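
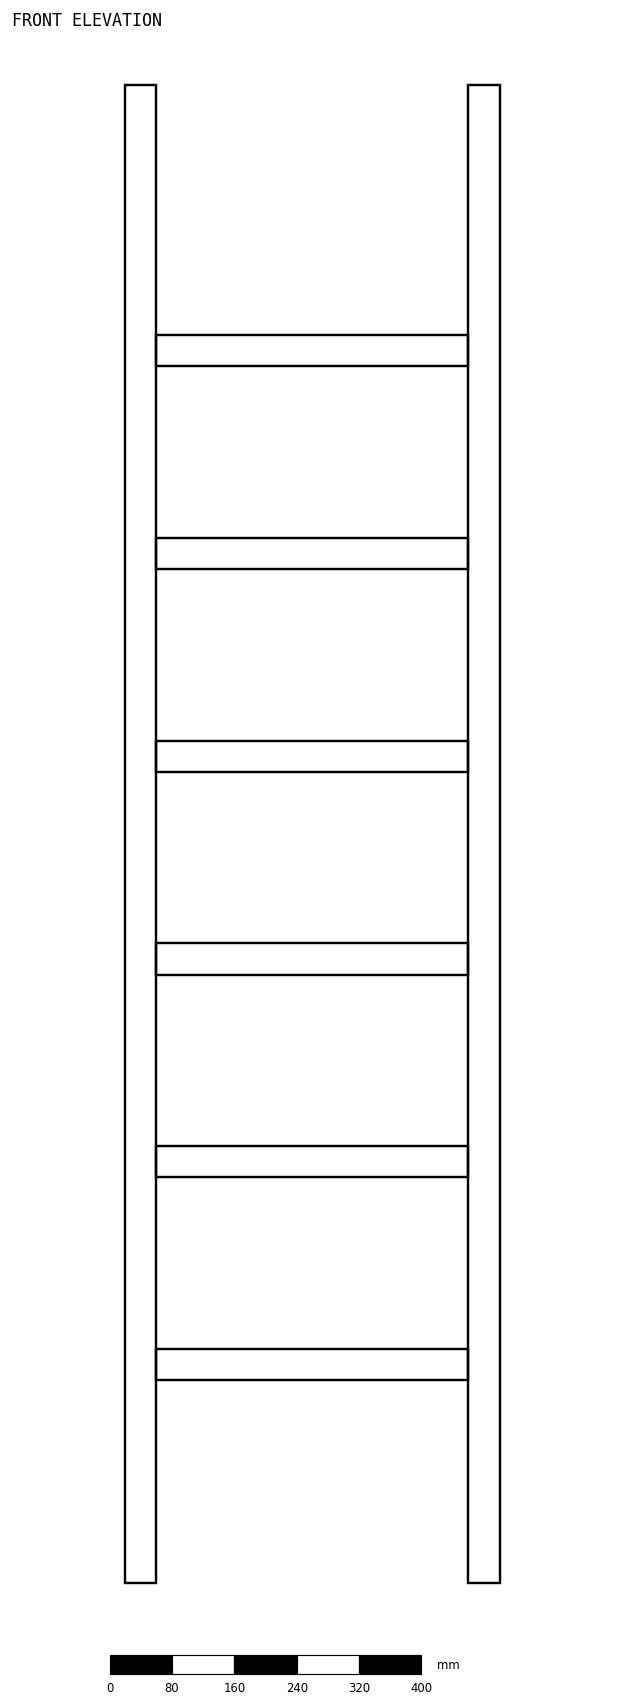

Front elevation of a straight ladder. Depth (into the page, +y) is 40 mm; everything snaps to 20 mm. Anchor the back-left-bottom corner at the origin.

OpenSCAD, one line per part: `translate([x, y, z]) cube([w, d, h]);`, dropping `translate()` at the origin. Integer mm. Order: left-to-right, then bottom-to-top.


cube([40, 40, 1920]);
translate([40, 0, 260]) cube([400, 40, 40]);
translate([40, 0, 520]) cube([400, 40, 40]);
translate([40, 0, 780]) cube([400, 40, 40]);
translate([40, 0, 1040]) cube([400, 40, 40]);
translate([40, 0, 1300]) cube([400, 40, 40]);
translate([40, 0, 1560]) cube([400, 40, 40]);
translate([440, 0, 0]) cube([40, 40, 1920]);


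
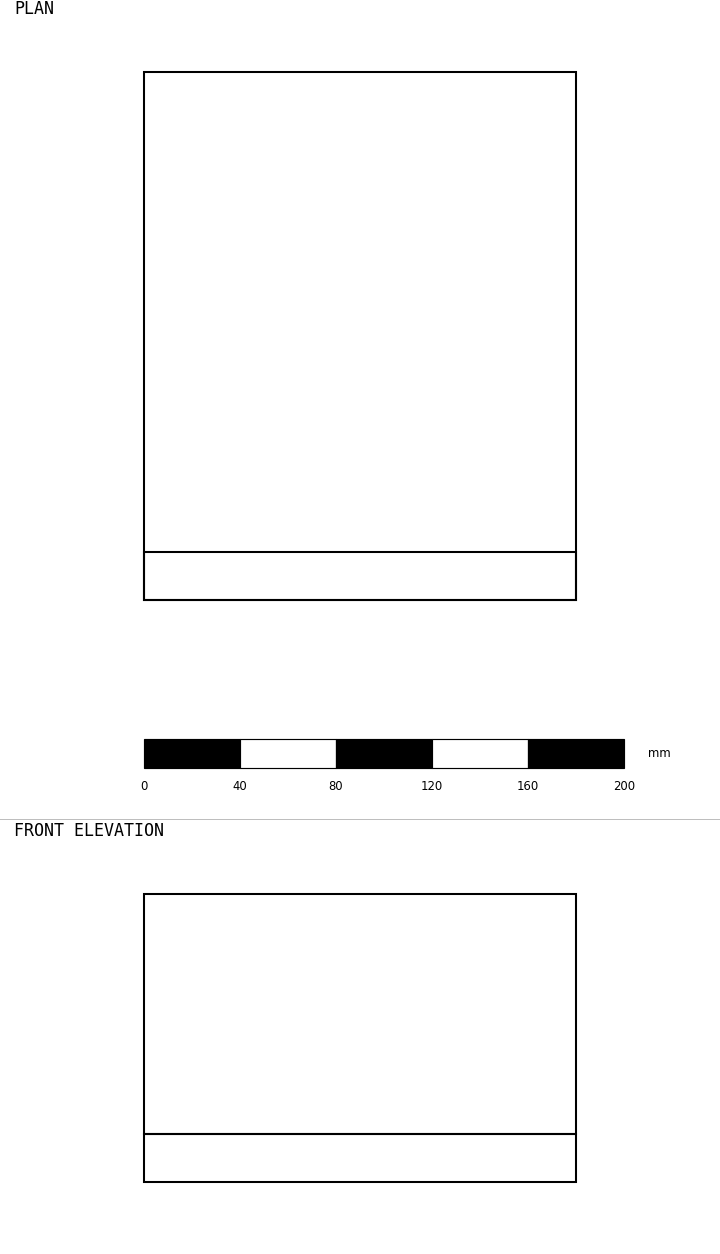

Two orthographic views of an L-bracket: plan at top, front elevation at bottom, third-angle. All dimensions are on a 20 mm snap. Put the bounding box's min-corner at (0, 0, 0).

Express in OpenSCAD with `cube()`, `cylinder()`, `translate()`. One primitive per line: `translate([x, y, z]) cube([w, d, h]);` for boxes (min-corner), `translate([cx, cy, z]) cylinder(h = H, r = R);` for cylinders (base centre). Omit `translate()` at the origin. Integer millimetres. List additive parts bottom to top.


cube([180, 220, 20]);
translate([0, 0, 20]) cube([180, 20, 100]);


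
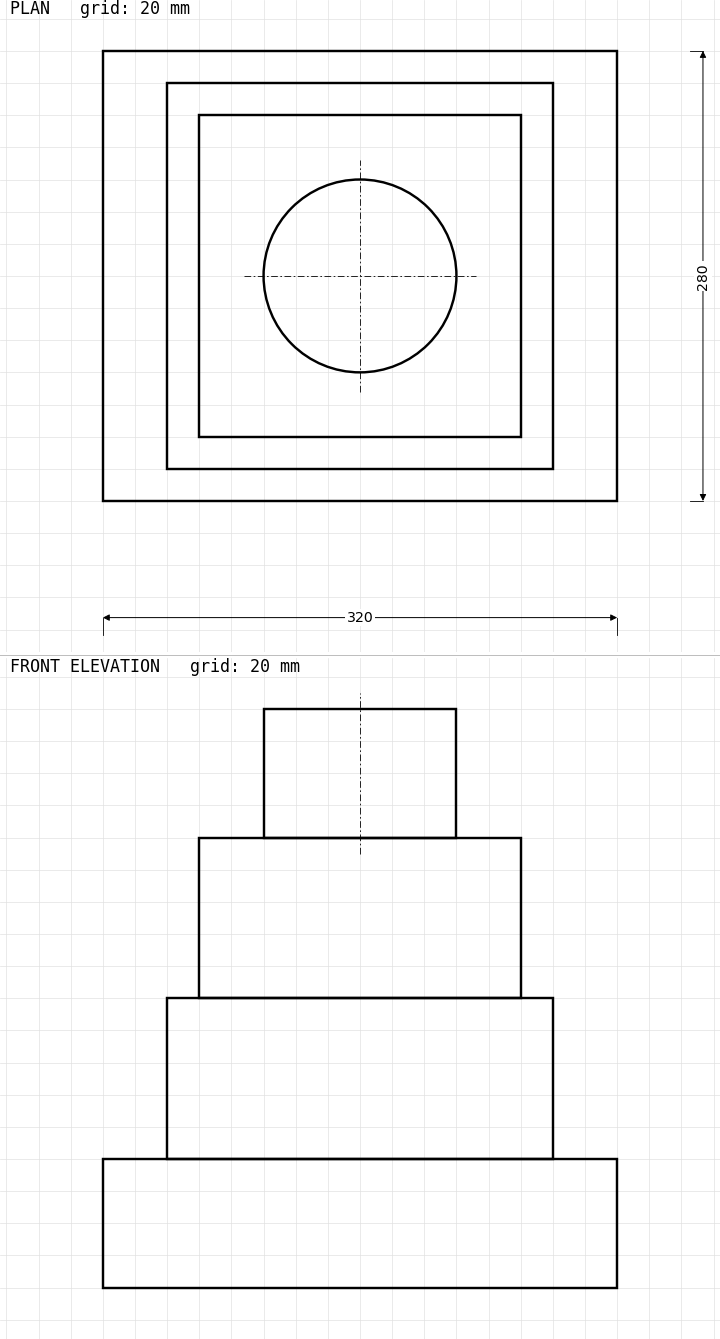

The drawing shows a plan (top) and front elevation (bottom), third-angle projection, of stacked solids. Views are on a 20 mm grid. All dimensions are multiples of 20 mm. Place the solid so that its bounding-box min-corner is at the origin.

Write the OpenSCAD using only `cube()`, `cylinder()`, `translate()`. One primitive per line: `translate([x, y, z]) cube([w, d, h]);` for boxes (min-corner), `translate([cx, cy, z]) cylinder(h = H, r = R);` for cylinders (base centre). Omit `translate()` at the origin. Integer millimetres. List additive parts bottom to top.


cube([320, 280, 80]);
translate([40, 20, 80]) cube([240, 240, 100]);
translate([60, 40, 180]) cube([200, 200, 100]);
translate([160, 140, 280]) cylinder(h = 80, r = 60);


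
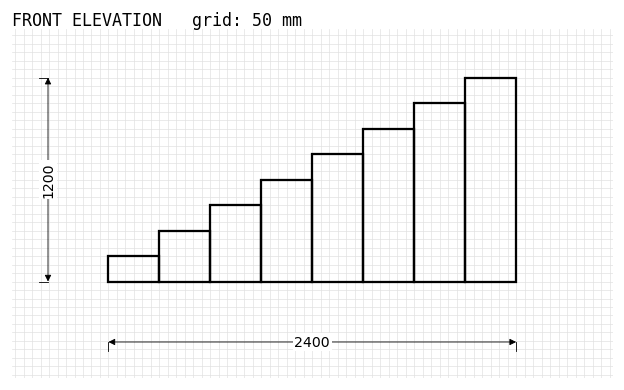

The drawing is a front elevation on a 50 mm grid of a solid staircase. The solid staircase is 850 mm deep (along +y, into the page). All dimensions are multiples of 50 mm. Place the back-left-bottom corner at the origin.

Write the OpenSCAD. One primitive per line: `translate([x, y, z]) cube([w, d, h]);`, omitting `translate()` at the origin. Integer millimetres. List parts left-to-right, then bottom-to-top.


cube([300, 850, 150]);
translate([300, 0, 0]) cube([300, 850, 300]);
translate([600, 0, 0]) cube([300, 850, 450]);
translate([900, 0, 0]) cube([300, 850, 600]);
translate([1200, 0, 0]) cube([300, 850, 750]);
translate([1500, 0, 0]) cube([300, 850, 900]);
translate([1800, 0, 0]) cube([300, 850, 1050]);
translate([2100, 0, 0]) cube([300, 850, 1200]);


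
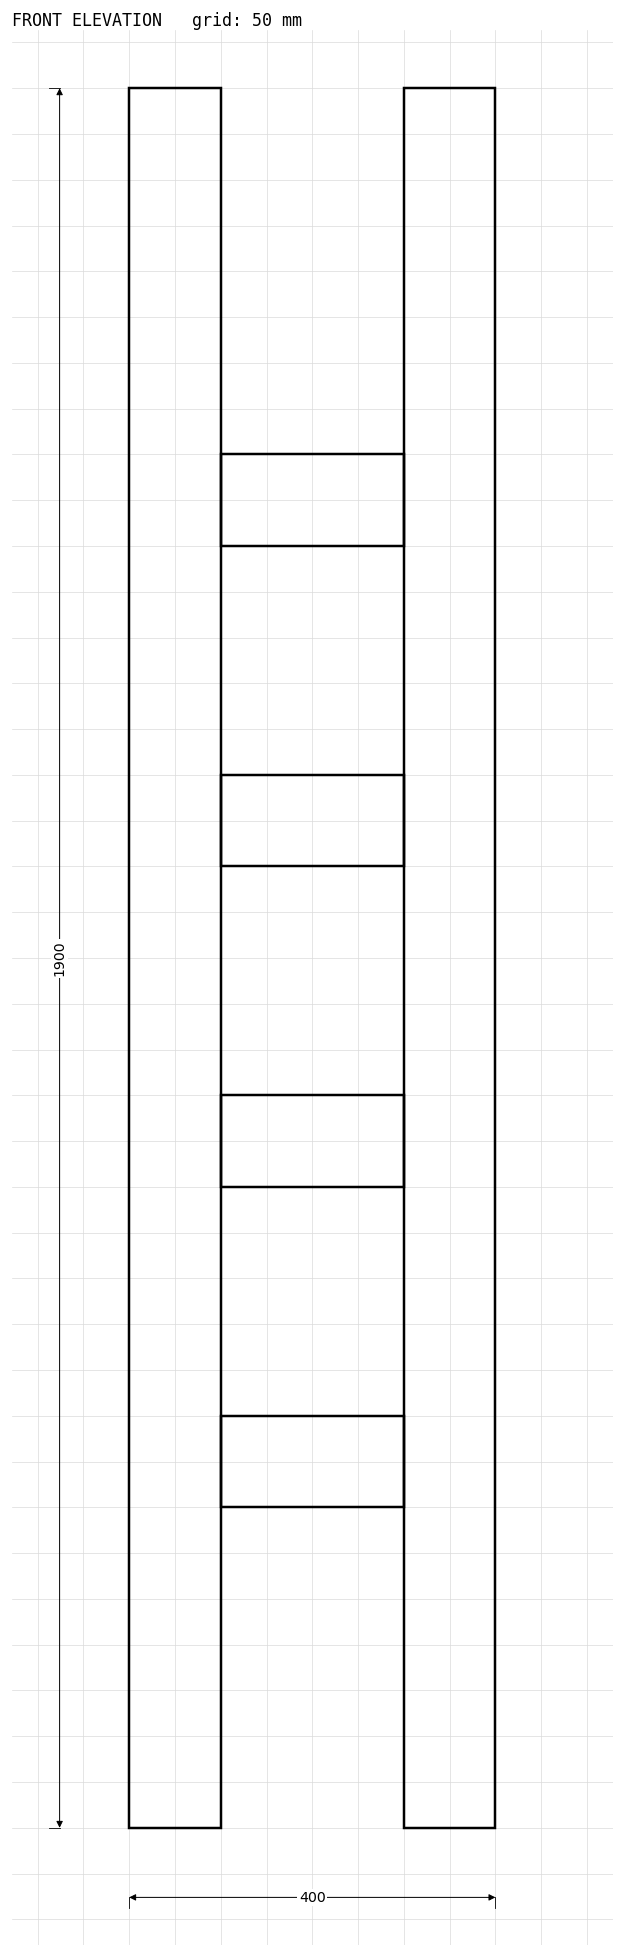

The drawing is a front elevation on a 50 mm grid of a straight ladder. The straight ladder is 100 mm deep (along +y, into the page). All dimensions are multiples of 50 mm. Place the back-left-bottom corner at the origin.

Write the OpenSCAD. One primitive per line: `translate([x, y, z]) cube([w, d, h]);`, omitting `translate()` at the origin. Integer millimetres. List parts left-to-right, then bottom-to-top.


cube([100, 100, 1900]);
translate([100, 0, 350]) cube([200, 100, 100]);
translate([100, 0, 700]) cube([200, 100, 100]);
translate([100, 0, 1050]) cube([200, 100, 100]);
translate([100, 0, 1400]) cube([200, 100, 100]);
translate([300, 0, 0]) cube([100, 100, 1900]);


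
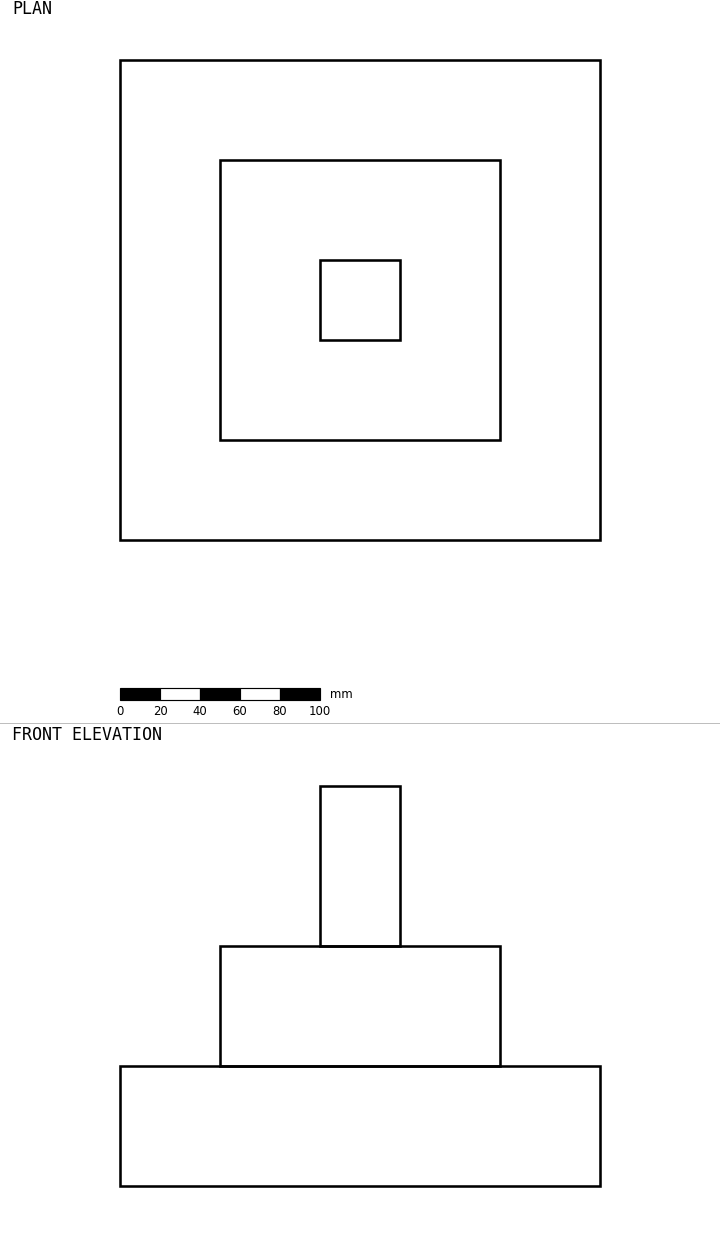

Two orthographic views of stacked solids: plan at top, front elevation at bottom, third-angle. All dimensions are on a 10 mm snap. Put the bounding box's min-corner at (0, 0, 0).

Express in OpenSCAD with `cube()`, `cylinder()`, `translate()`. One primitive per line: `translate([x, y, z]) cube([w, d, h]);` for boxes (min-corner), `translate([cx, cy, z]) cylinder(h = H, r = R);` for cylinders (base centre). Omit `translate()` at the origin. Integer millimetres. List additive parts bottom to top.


cube([240, 240, 60]);
translate([50, 50, 60]) cube([140, 140, 60]);
translate([100, 100, 120]) cube([40, 40, 80]);


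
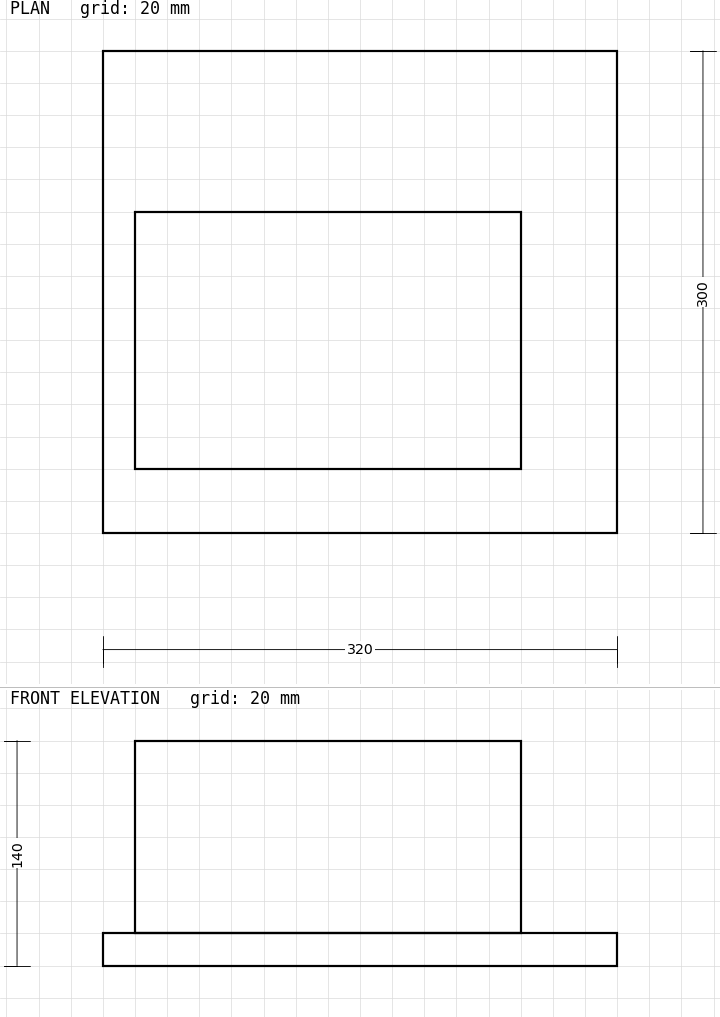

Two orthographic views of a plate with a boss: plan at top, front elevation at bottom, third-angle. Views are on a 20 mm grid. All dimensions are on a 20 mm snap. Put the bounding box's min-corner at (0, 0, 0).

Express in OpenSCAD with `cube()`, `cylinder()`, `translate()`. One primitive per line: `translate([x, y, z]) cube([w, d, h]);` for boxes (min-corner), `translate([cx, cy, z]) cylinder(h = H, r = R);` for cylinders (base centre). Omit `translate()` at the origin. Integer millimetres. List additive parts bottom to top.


cube([320, 300, 20]);
translate([20, 40, 20]) cube([240, 160, 120]);


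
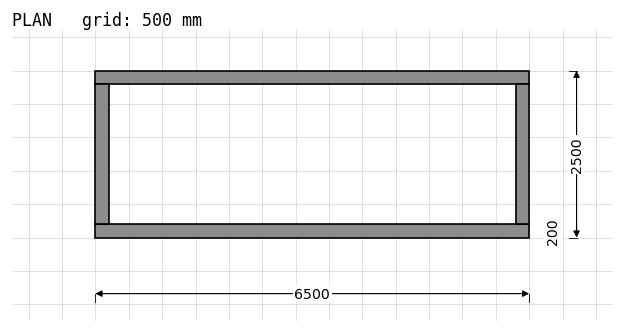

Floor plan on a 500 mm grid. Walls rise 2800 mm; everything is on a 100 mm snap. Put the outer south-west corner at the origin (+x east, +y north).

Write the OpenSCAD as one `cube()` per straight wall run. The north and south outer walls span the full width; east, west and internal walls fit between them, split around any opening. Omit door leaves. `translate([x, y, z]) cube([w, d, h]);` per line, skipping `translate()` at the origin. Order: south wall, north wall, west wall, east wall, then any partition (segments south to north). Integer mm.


cube([6500, 200, 2800]);
translate([0, 2300, 0]) cube([6500, 200, 2800]);
translate([0, 200, 0]) cube([200, 2100, 2800]);
translate([6300, 200, 0]) cube([200, 2100, 2800]);


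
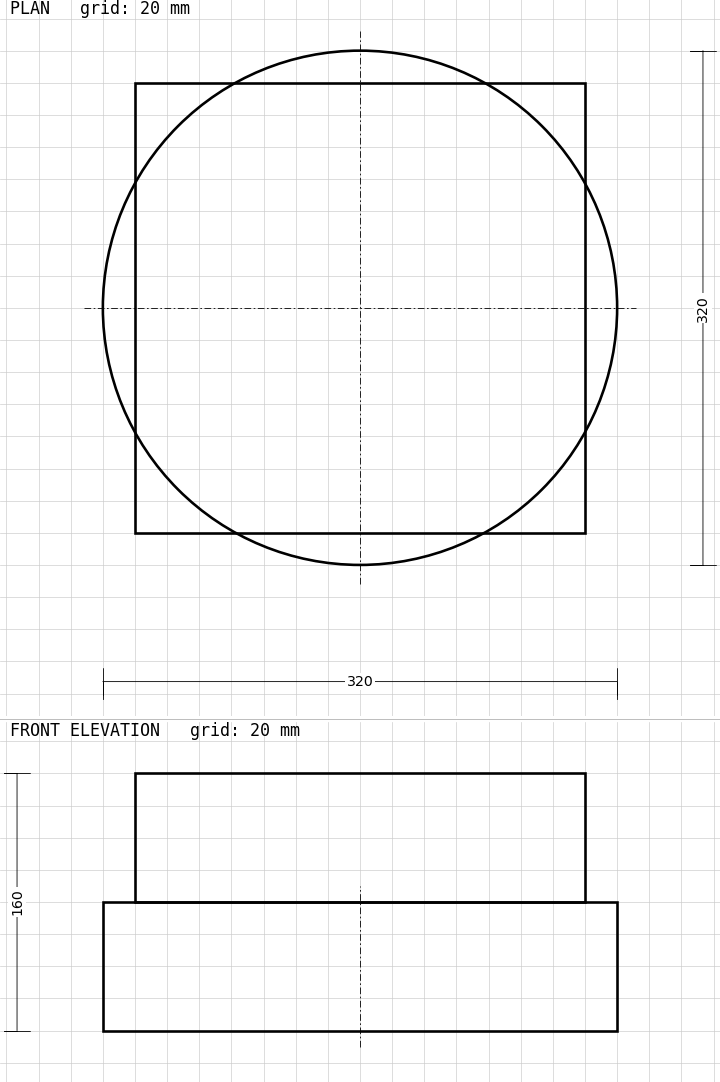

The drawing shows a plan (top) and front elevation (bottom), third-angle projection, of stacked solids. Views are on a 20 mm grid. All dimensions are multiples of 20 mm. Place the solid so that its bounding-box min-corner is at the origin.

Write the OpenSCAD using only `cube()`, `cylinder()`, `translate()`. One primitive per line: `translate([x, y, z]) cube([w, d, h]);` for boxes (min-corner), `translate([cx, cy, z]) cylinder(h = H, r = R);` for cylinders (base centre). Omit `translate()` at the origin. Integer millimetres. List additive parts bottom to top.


translate([160, 160, 0]) cylinder(h = 80, r = 160);
translate([20, 20, 80]) cube([280, 280, 80]);


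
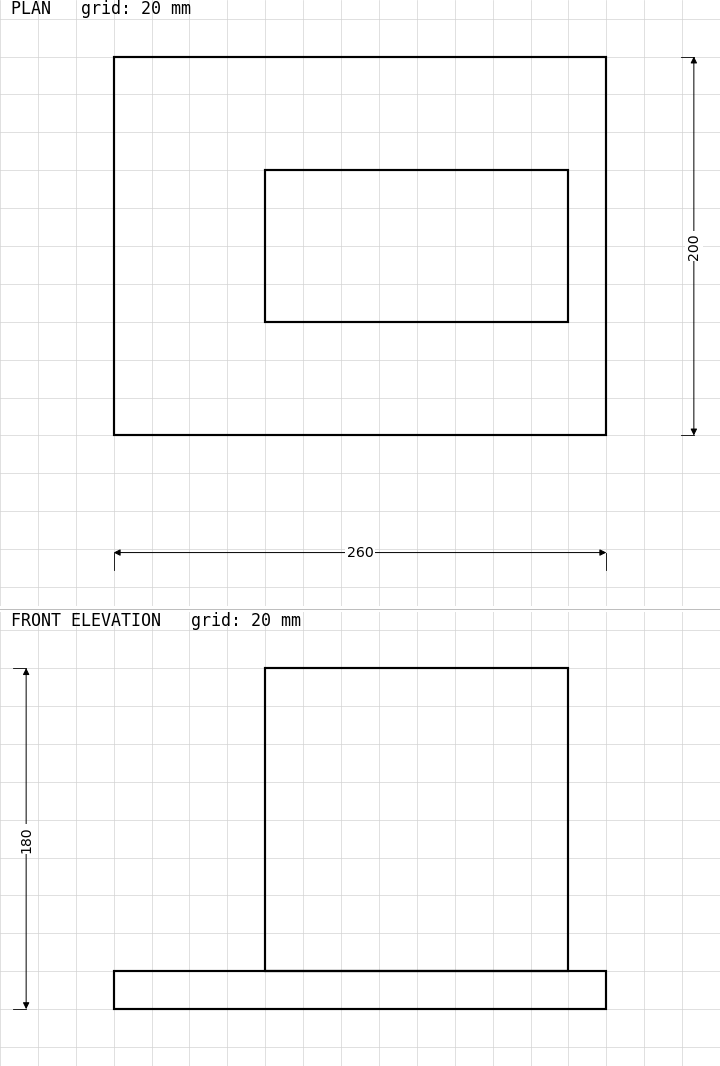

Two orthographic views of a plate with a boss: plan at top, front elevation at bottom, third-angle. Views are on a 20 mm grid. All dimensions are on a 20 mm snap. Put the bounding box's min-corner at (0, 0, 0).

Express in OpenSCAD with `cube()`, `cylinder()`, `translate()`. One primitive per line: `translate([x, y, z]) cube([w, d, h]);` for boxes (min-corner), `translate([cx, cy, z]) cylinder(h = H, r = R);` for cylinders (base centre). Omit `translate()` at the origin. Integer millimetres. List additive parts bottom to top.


cube([260, 200, 20]);
translate([80, 60, 20]) cube([160, 80, 160]);


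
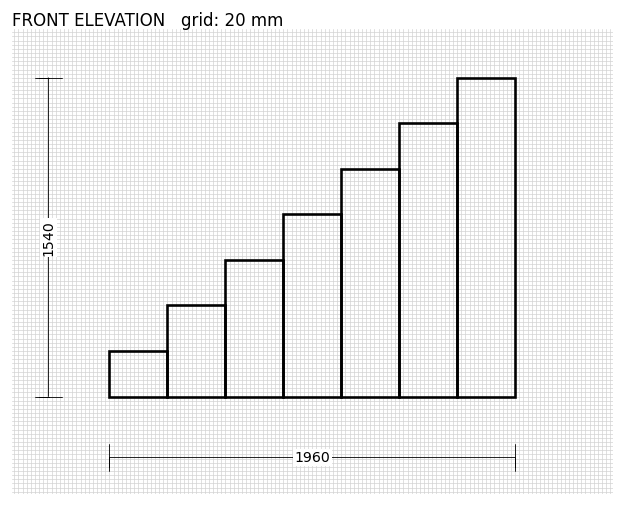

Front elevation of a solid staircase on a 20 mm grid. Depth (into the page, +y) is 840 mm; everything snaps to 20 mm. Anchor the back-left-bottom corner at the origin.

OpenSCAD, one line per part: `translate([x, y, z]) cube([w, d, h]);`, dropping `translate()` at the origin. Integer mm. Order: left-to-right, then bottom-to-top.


cube([280, 840, 220]);
translate([280, 0, 0]) cube([280, 840, 440]);
translate([560, 0, 0]) cube([280, 840, 660]);
translate([840, 0, 0]) cube([280, 840, 880]);
translate([1120, 0, 0]) cube([280, 840, 1100]);
translate([1400, 0, 0]) cube([280, 840, 1320]);
translate([1680, 0, 0]) cube([280, 840, 1540]);


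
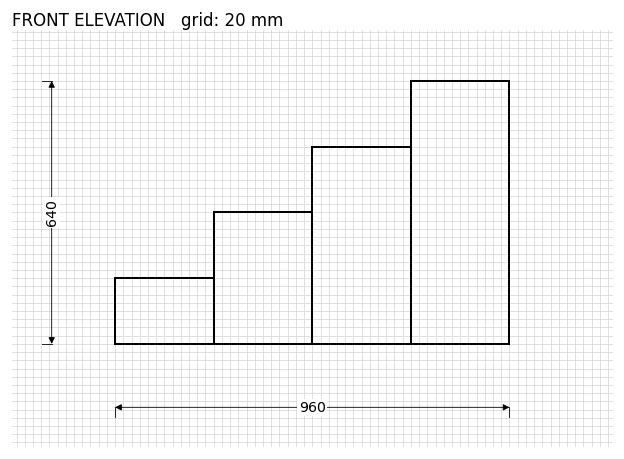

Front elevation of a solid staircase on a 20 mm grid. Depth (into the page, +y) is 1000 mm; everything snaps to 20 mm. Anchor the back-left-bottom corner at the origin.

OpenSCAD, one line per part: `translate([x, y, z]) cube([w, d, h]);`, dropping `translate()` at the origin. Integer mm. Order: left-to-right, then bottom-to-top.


cube([240, 1000, 160]);
translate([240, 0, 0]) cube([240, 1000, 320]);
translate([480, 0, 0]) cube([240, 1000, 480]);
translate([720, 0, 0]) cube([240, 1000, 640]);


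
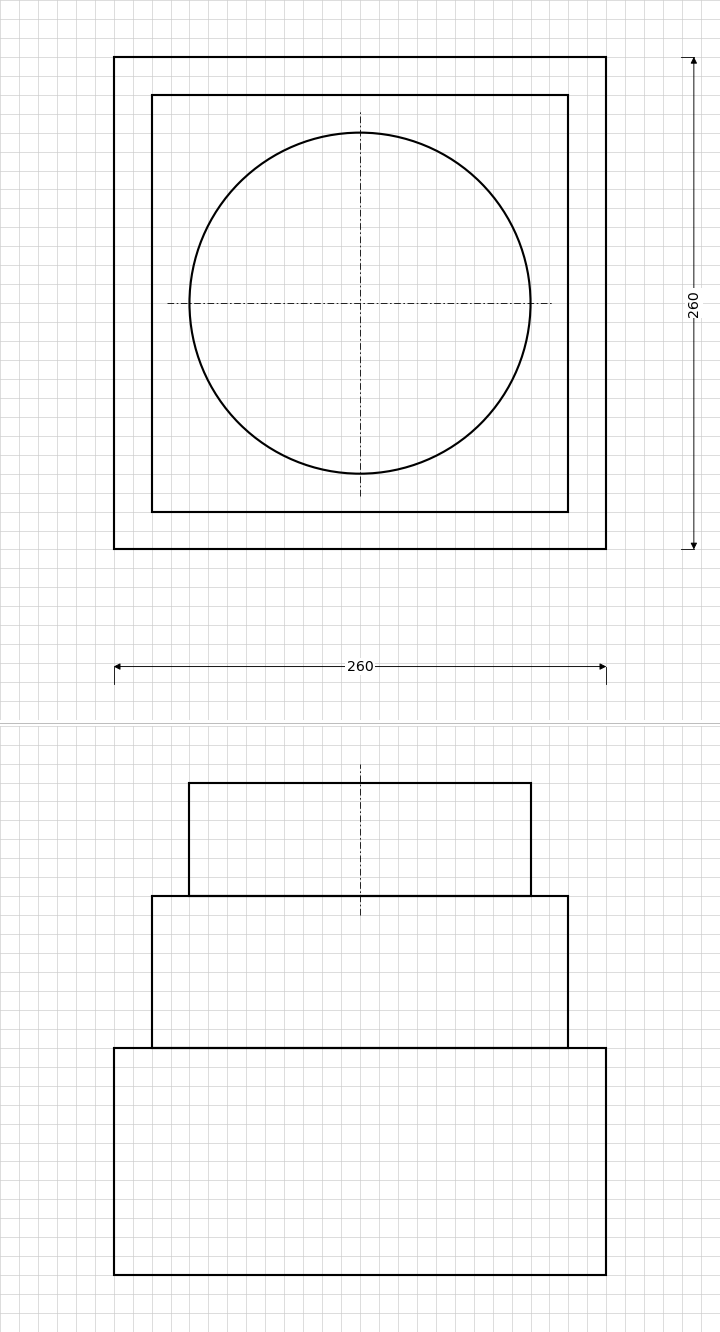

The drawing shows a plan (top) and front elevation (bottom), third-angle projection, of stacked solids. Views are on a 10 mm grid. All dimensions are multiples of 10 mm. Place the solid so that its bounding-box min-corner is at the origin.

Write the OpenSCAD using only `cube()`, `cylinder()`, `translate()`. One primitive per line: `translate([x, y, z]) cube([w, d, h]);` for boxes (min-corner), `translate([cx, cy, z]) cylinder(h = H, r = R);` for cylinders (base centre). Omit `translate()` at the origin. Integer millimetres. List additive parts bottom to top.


cube([260, 260, 120]);
translate([20, 20, 120]) cube([220, 220, 80]);
translate([130, 130, 200]) cylinder(h = 60, r = 90);


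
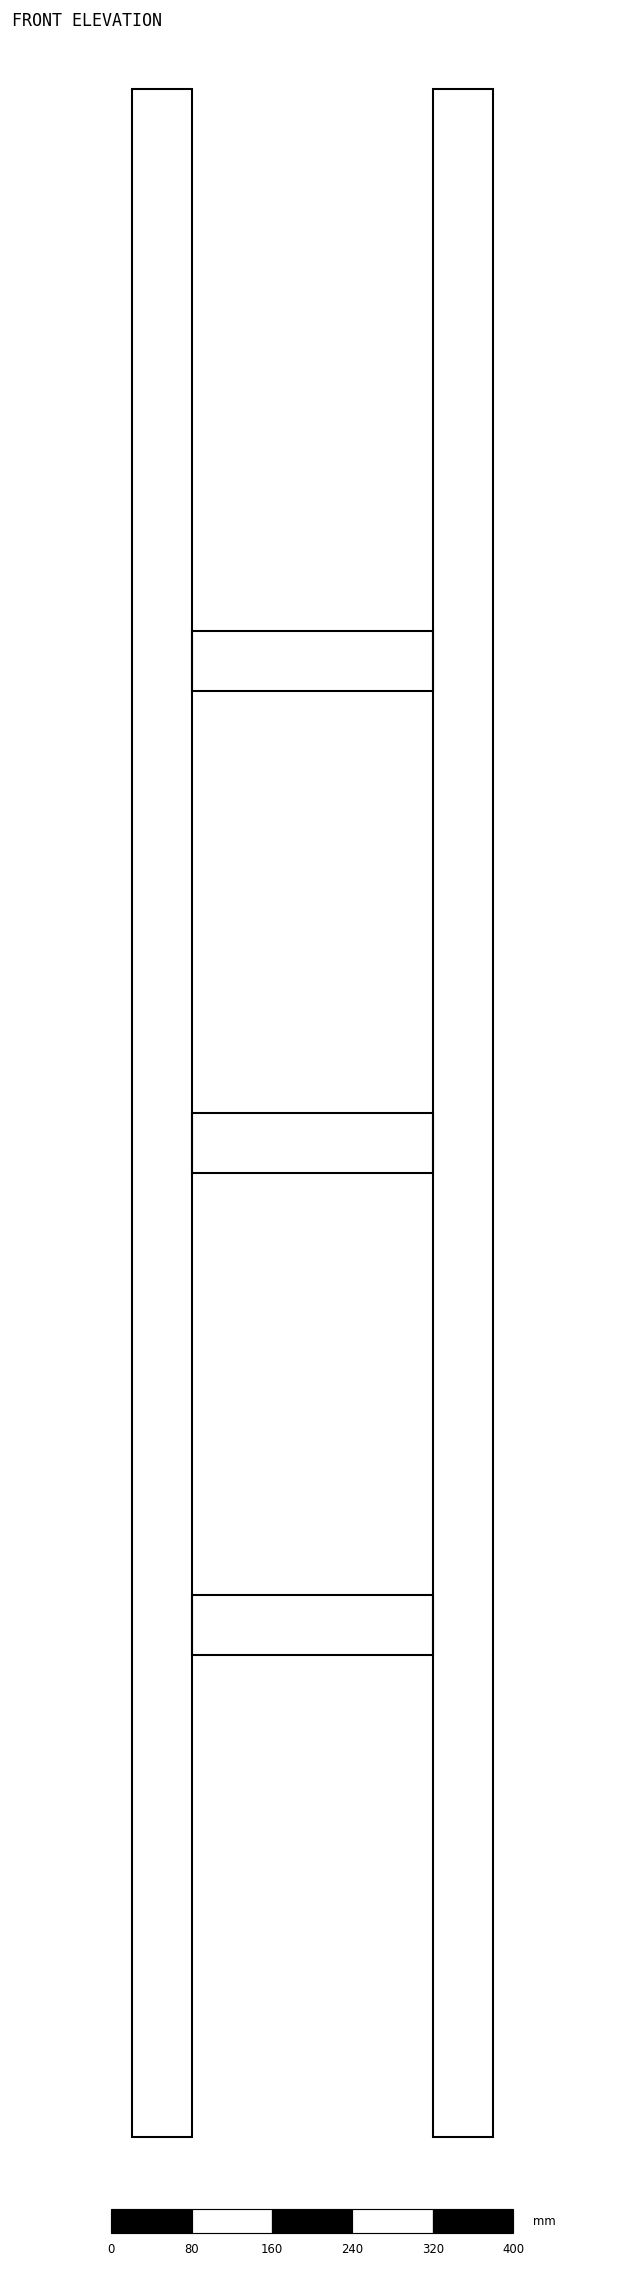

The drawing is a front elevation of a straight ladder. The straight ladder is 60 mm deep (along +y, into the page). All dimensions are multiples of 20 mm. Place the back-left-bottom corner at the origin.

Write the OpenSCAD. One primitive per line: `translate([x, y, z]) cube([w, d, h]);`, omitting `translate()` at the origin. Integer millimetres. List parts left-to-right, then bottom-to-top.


cube([60, 60, 2040]);
translate([60, 0, 480]) cube([240, 60, 60]);
translate([60, 0, 960]) cube([240, 60, 60]);
translate([60, 0, 1440]) cube([240, 60, 60]);
translate([300, 0, 0]) cube([60, 60, 2040]);


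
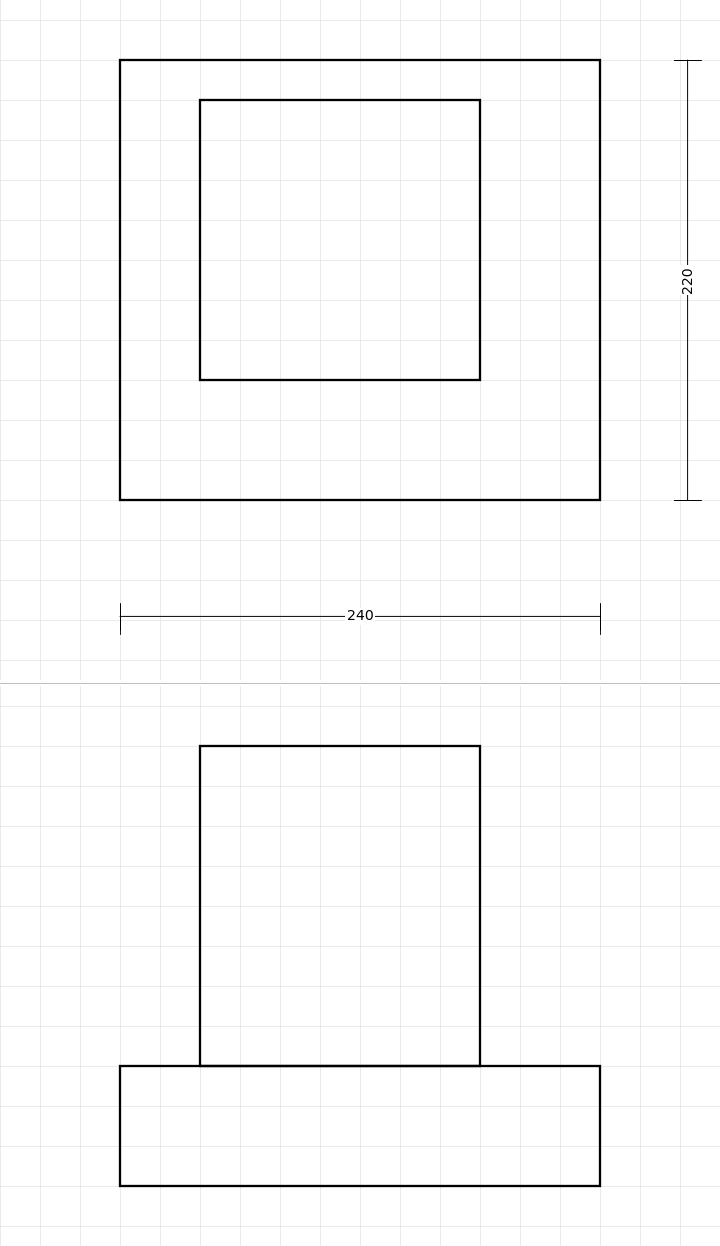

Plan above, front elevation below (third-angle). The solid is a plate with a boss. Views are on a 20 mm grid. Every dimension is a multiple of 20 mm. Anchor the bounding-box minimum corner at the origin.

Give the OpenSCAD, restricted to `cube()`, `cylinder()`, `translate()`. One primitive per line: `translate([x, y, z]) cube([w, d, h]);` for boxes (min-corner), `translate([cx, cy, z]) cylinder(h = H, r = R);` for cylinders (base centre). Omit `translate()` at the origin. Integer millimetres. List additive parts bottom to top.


cube([240, 220, 60]);
translate([40, 60, 60]) cube([140, 140, 160]);


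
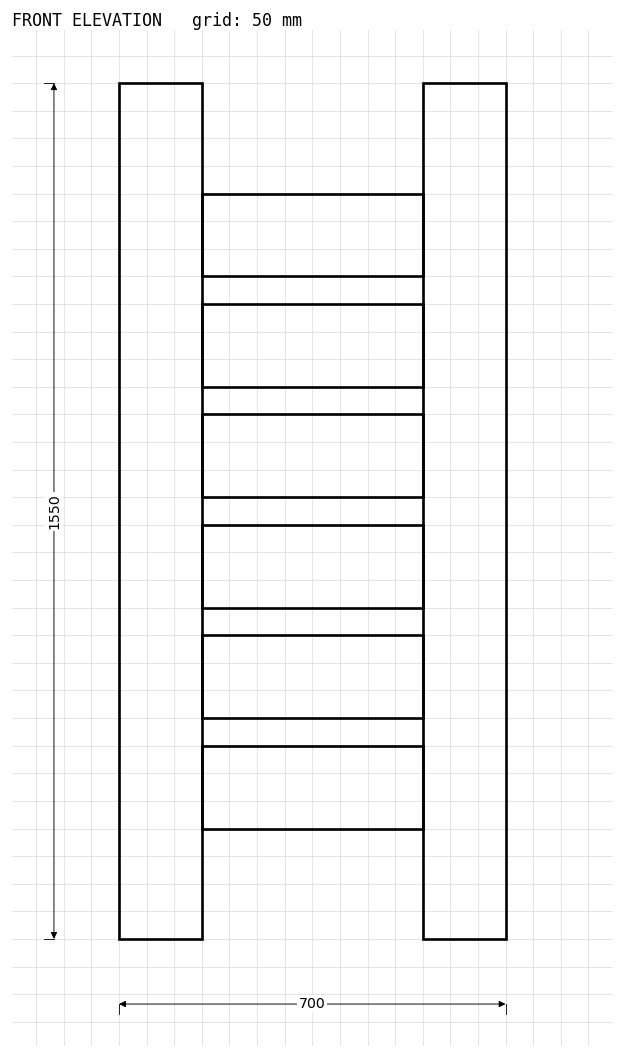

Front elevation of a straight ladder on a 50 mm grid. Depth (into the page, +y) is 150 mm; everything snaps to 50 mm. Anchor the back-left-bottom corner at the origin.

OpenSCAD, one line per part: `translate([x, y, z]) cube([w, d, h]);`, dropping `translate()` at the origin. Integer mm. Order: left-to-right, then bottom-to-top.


cube([150, 150, 1550]);
translate([150, 0, 200]) cube([400, 150, 150]);
translate([150, 0, 400]) cube([400, 150, 150]);
translate([150, 0, 600]) cube([400, 150, 150]);
translate([150, 0, 800]) cube([400, 150, 150]);
translate([150, 0, 1000]) cube([400, 150, 150]);
translate([150, 0, 1200]) cube([400, 150, 150]);
translate([550, 0, 0]) cube([150, 150, 1550]);


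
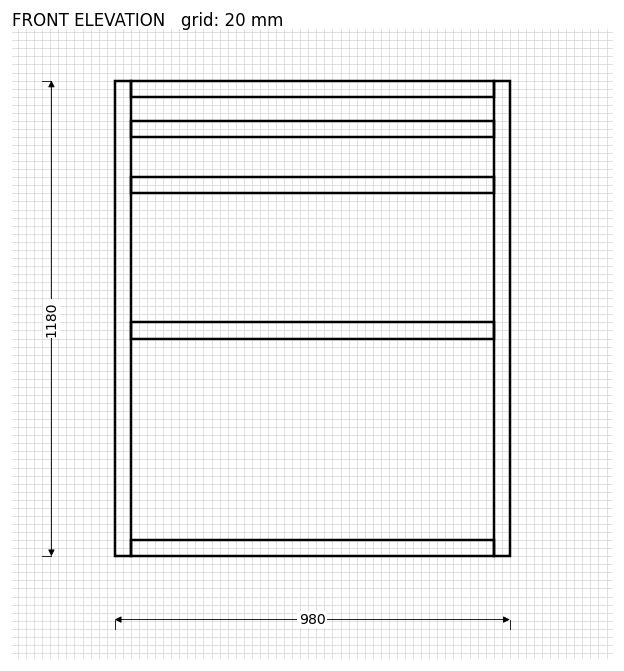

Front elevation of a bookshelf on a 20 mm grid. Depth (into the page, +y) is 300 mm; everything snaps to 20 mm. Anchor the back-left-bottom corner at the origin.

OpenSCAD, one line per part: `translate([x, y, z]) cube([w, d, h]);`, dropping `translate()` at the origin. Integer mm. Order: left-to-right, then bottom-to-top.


cube([40, 300, 1180]);
translate([40, 0, 0]) cube([900, 300, 40]);
translate([40, 0, 540]) cube([900, 300, 40]);
translate([40, 0, 900]) cube([900, 300, 40]);
translate([40, 0, 1040]) cube([900, 300, 40]);
translate([40, 0, 1140]) cube([900, 300, 40]);
translate([940, 0, 0]) cube([40, 300, 1180]);


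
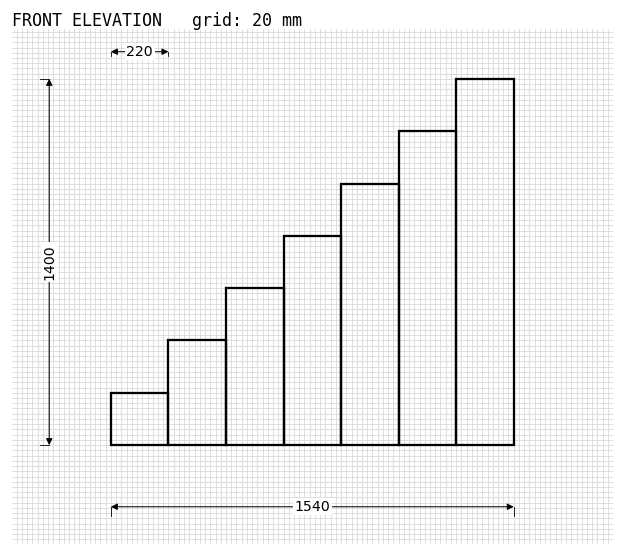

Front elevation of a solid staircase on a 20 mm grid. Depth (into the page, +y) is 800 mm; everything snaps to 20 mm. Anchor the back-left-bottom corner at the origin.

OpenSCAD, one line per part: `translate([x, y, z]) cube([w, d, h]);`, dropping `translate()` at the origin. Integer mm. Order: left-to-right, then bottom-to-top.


cube([220, 800, 200]);
translate([220, 0, 0]) cube([220, 800, 400]);
translate([440, 0, 0]) cube([220, 800, 600]);
translate([660, 0, 0]) cube([220, 800, 800]);
translate([880, 0, 0]) cube([220, 800, 1000]);
translate([1100, 0, 0]) cube([220, 800, 1200]);
translate([1320, 0, 0]) cube([220, 800, 1400]);


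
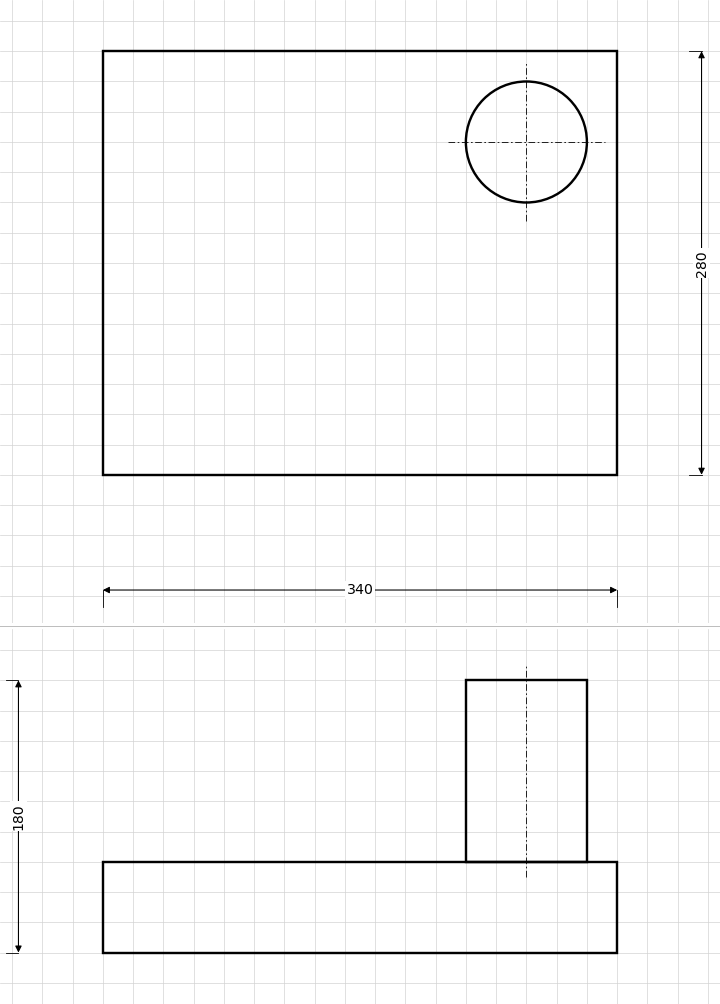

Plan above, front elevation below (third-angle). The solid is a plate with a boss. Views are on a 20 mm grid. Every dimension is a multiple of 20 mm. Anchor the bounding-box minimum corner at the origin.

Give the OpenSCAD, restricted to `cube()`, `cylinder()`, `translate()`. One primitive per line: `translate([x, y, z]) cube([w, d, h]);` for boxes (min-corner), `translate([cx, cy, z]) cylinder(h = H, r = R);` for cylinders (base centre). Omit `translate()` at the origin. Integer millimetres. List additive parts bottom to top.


cube([340, 280, 60]);
translate([280, 220, 60]) cylinder(h = 120, r = 40);


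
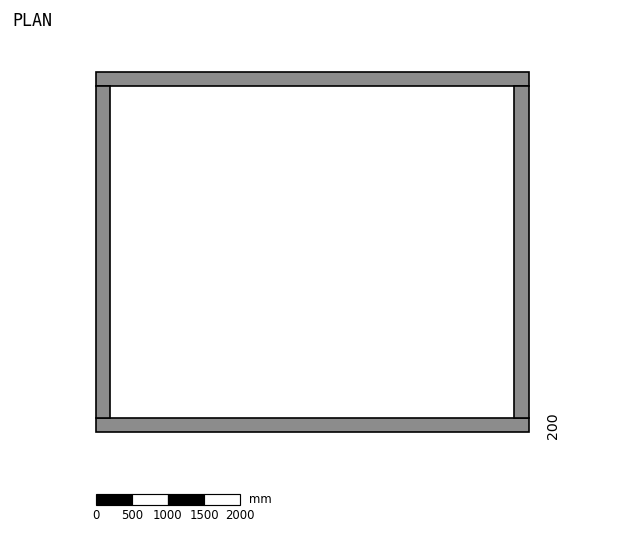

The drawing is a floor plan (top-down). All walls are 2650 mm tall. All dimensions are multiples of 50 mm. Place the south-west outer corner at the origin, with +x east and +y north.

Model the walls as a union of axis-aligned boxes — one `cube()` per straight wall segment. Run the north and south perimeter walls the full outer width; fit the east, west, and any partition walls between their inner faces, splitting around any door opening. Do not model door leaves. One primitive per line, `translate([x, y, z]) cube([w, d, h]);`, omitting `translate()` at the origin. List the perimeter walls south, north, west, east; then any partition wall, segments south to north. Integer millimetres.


cube([6000, 200, 2650]);
translate([0, 4800, 0]) cube([6000, 200, 2650]);
translate([0, 200, 0]) cube([200, 4600, 2650]);
translate([5800, 200, 0]) cube([200, 4600, 2650]);


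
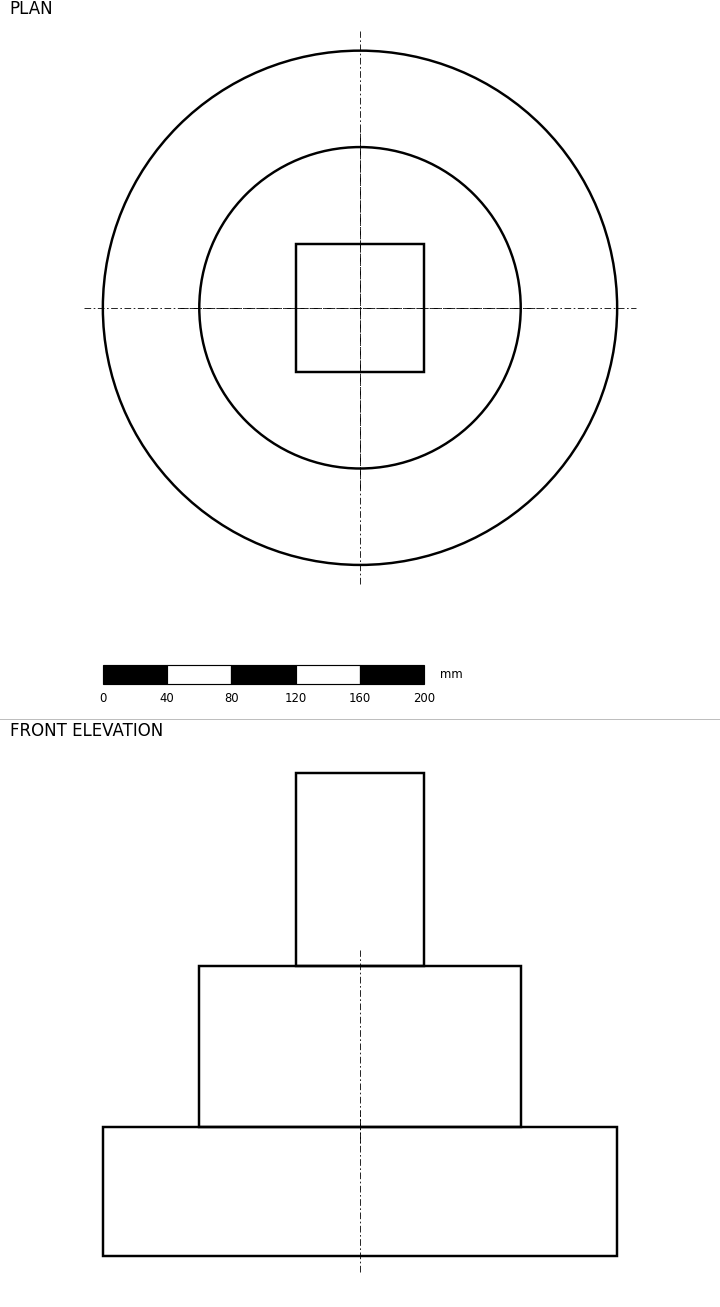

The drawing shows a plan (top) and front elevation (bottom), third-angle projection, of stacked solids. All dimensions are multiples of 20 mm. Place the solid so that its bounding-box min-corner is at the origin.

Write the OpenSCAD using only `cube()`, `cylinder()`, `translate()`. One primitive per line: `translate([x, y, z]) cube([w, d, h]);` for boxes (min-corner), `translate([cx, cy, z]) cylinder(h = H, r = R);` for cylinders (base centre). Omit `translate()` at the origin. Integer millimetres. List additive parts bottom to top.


translate([160, 160, 0]) cylinder(h = 80, r = 160);
translate([160, 160, 80]) cylinder(h = 100, r = 100);
translate([120, 120, 180]) cube([80, 80, 120]);


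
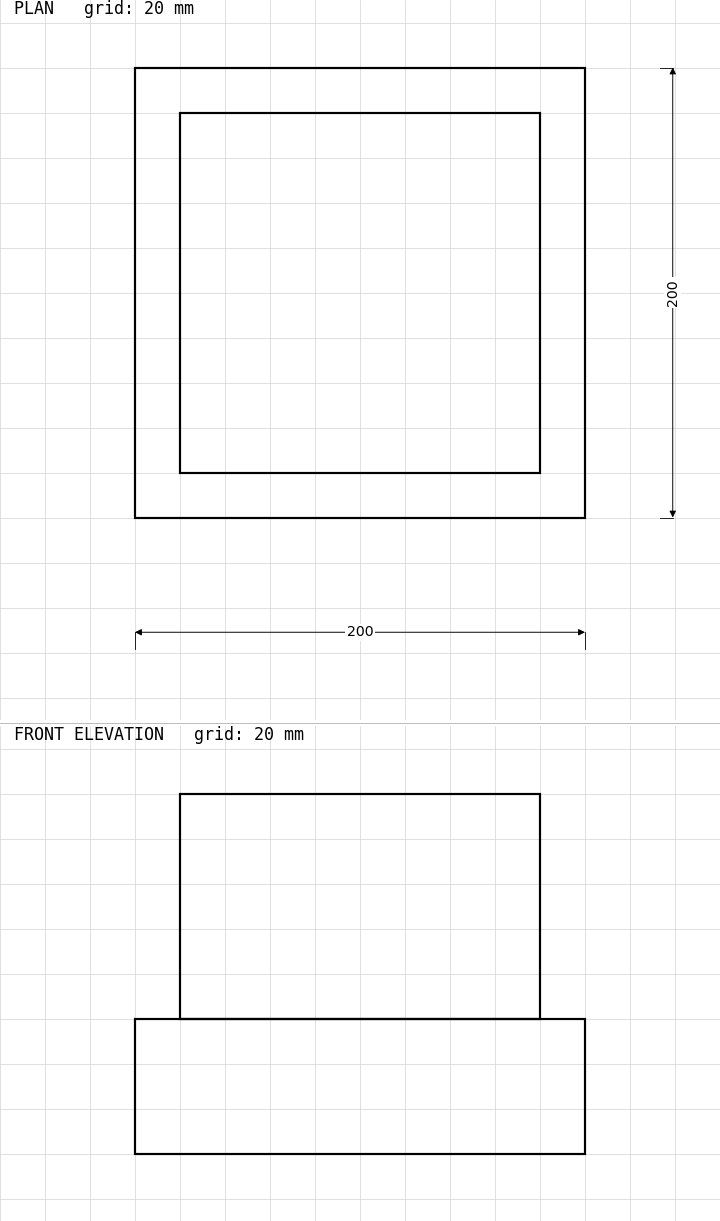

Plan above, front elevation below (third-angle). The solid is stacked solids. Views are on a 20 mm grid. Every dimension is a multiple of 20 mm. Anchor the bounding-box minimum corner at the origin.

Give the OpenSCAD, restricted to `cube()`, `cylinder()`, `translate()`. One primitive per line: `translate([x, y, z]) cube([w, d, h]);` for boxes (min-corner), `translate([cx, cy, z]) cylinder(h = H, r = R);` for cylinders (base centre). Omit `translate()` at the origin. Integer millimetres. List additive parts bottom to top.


cube([200, 200, 60]);
translate([20, 20, 60]) cube([160, 160, 100]);


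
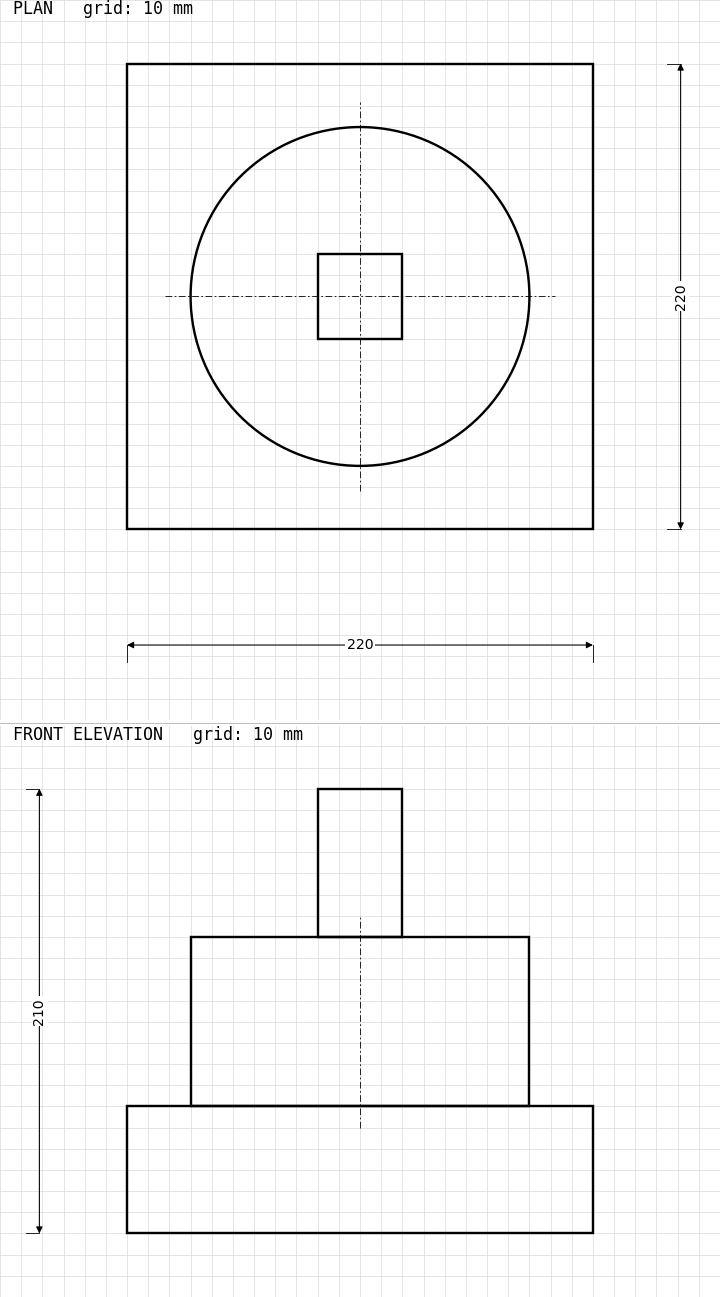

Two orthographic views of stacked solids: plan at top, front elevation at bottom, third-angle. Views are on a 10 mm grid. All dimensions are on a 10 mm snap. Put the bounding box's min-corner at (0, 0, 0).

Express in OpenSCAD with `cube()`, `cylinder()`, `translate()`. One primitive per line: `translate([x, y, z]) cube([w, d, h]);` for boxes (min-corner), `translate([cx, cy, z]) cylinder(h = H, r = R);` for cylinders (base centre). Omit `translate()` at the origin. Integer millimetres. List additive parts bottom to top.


cube([220, 220, 60]);
translate([110, 110, 60]) cylinder(h = 80, r = 80);
translate([90, 90, 140]) cube([40, 40, 70]);


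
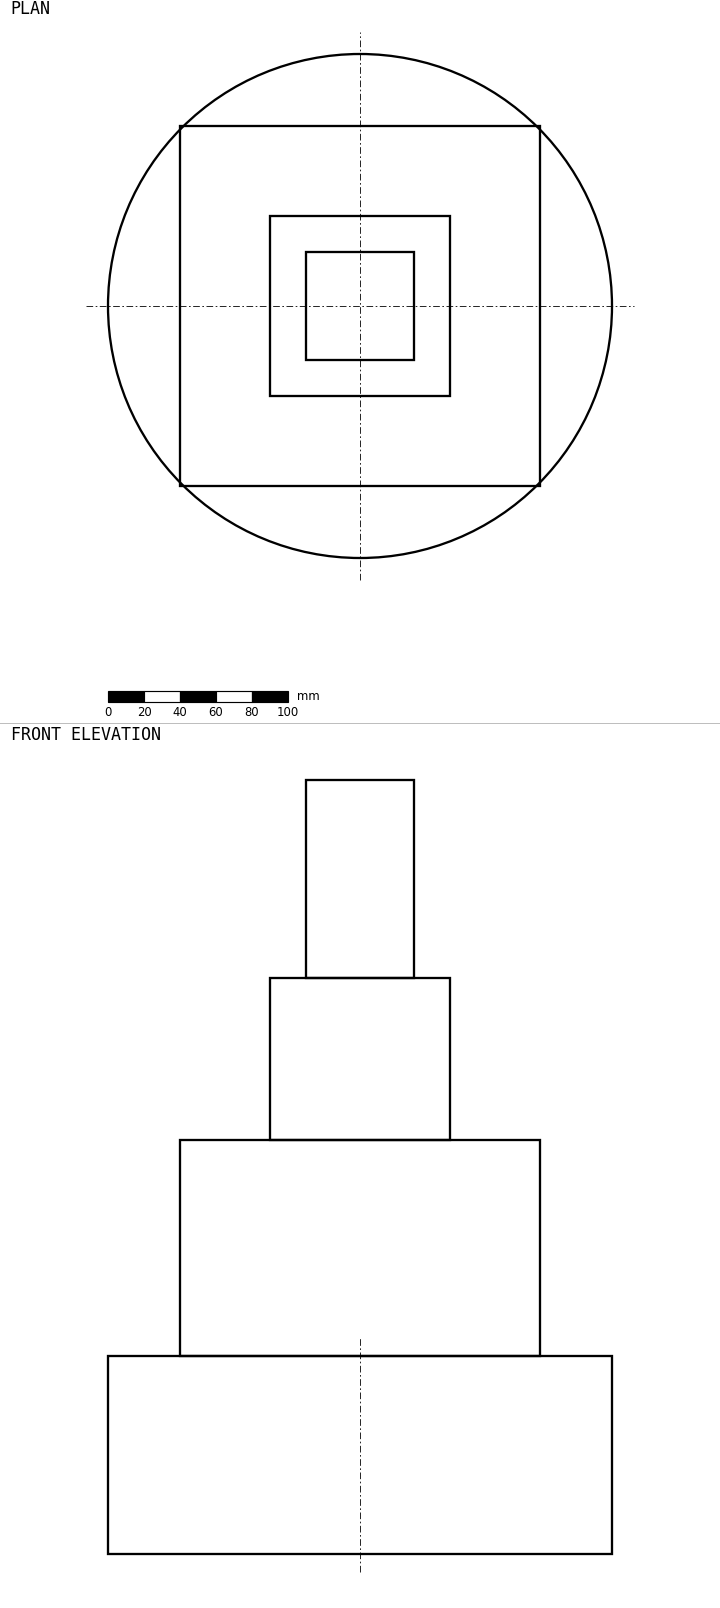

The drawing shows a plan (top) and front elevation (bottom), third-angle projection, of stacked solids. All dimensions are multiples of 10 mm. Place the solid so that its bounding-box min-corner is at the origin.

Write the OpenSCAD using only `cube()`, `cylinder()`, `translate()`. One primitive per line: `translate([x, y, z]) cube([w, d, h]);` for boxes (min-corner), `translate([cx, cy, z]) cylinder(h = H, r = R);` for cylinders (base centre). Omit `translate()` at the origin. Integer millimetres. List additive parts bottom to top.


translate([140, 140, 0]) cylinder(h = 110, r = 140);
translate([40, 40, 110]) cube([200, 200, 120]);
translate([90, 90, 230]) cube([100, 100, 90]);
translate([110, 110, 320]) cube([60, 60, 110]);


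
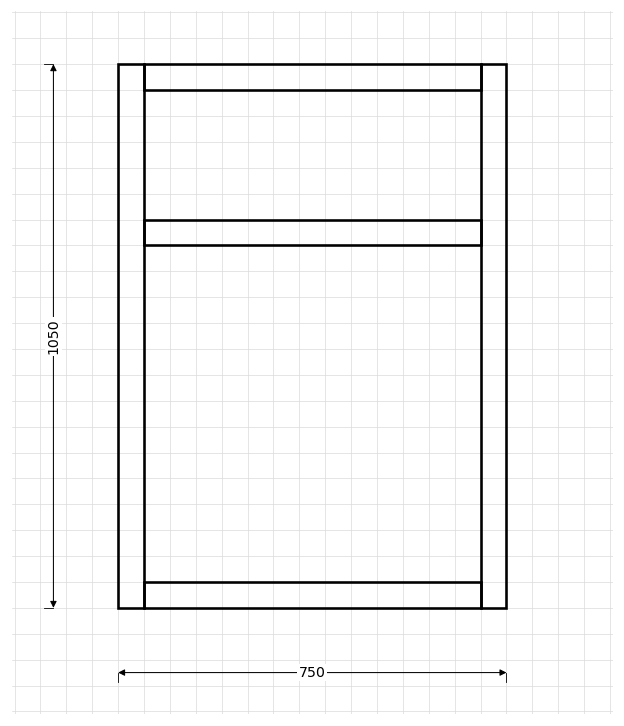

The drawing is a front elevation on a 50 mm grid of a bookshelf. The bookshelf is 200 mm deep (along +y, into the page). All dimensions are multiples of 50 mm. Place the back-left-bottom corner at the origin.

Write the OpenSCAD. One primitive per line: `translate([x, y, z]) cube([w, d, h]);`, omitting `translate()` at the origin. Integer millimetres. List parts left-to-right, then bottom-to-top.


cube([50, 200, 1050]);
translate([50, 0, 0]) cube([650, 200, 50]);
translate([50, 0, 700]) cube([650, 200, 50]);
translate([50, 0, 1000]) cube([650, 200, 50]);
translate([700, 0, 0]) cube([50, 200, 1050]);


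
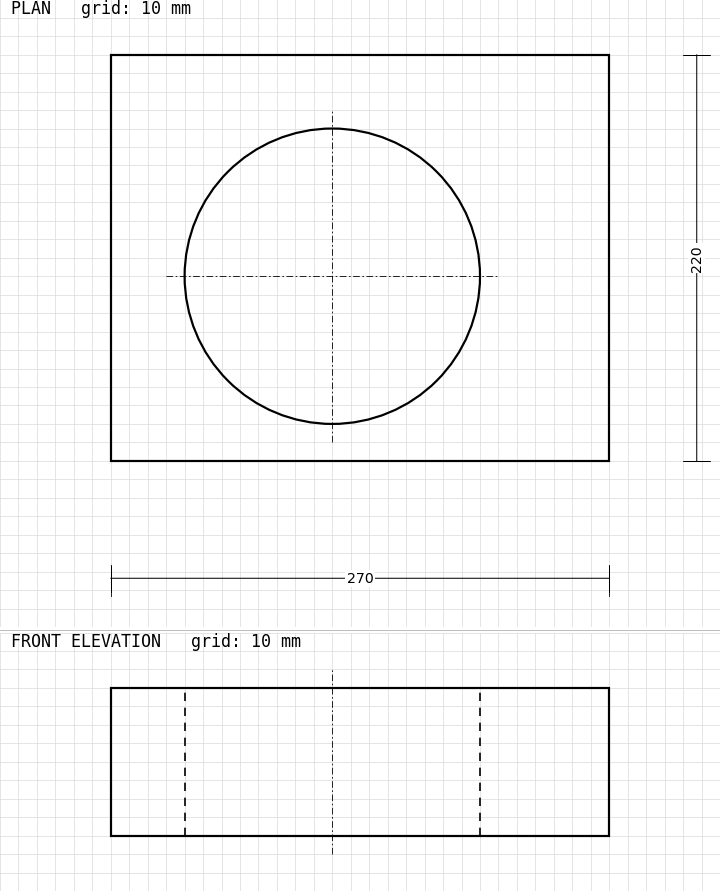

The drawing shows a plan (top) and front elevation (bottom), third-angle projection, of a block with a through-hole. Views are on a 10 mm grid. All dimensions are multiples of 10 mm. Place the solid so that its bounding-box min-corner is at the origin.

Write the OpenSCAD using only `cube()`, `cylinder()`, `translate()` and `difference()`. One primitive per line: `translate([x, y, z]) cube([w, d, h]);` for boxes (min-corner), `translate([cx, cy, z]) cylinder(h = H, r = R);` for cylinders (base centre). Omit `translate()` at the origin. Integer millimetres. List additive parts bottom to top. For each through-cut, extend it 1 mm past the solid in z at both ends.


difference() {
  cube([270, 220, 80]);
  translate([120, 100, -1]) cylinder(h = 82, r = 80);
}


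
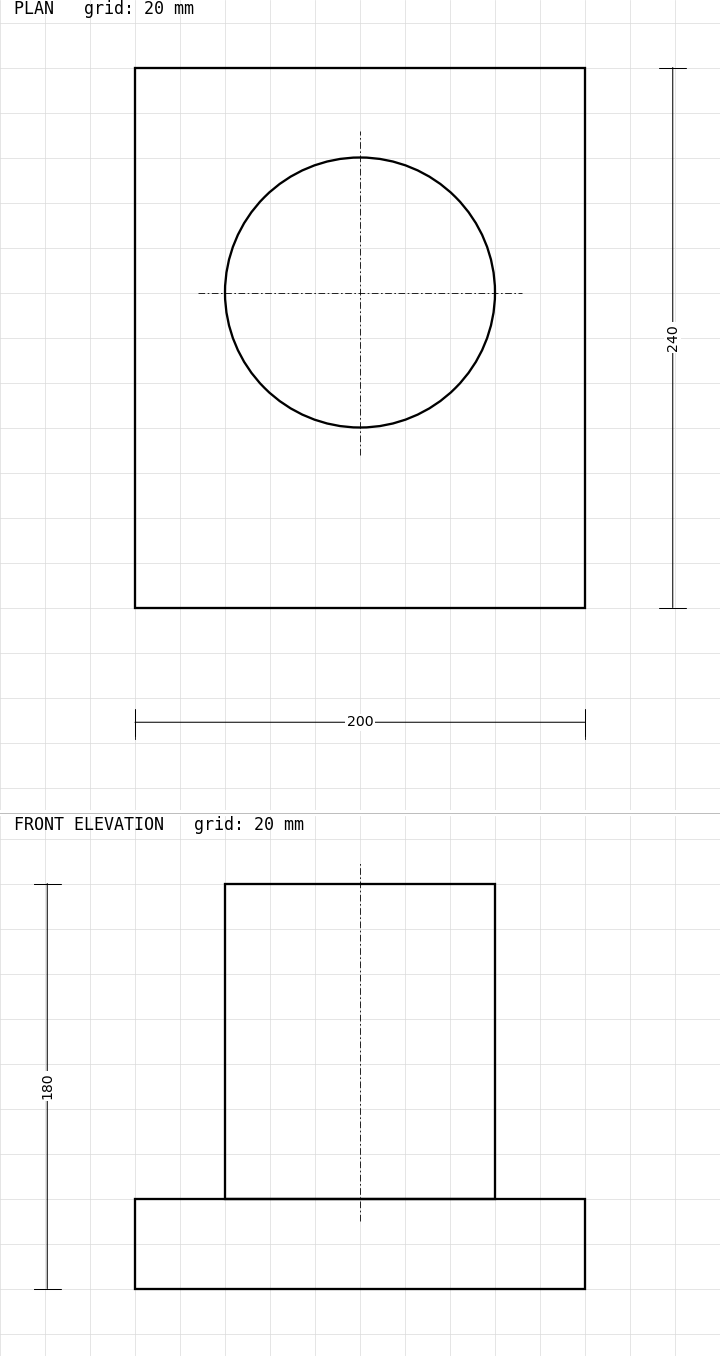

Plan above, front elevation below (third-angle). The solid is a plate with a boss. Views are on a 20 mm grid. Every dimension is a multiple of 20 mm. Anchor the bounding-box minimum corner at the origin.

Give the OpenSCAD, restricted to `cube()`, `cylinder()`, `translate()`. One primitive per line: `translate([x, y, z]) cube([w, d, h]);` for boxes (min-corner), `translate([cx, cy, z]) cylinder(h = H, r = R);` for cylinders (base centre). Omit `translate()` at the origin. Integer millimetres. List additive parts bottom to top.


cube([200, 240, 40]);
translate([100, 140, 40]) cylinder(h = 140, r = 60);


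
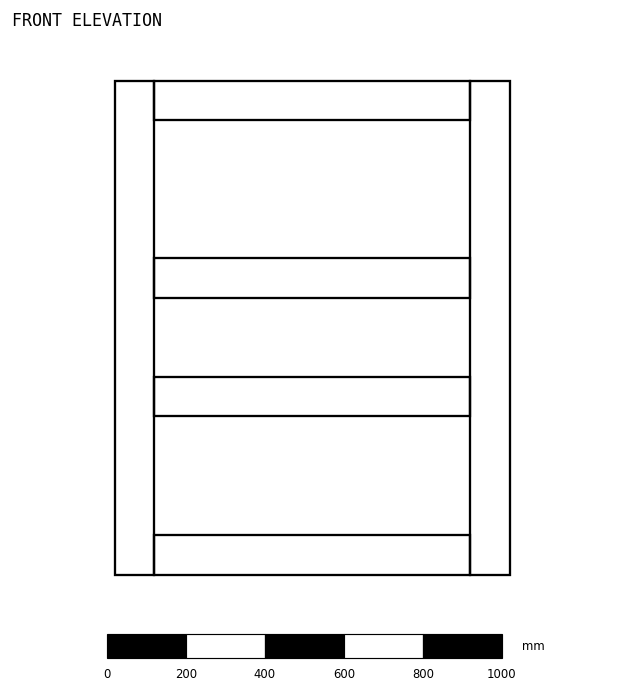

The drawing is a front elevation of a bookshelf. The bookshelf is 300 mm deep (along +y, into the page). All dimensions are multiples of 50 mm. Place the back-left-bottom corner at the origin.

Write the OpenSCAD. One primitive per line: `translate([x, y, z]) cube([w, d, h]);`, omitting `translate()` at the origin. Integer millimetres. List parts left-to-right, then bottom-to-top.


cube([100, 300, 1250]);
translate([100, 0, 0]) cube([800, 300, 100]);
translate([100, 0, 400]) cube([800, 300, 100]);
translate([100, 0, 700]) cube([800, 300, 100]);
translate([100, 0, 1150]) cube([800, 300, 100]);
translate([900, 0, 0]) cube([100, 300, 1250]);


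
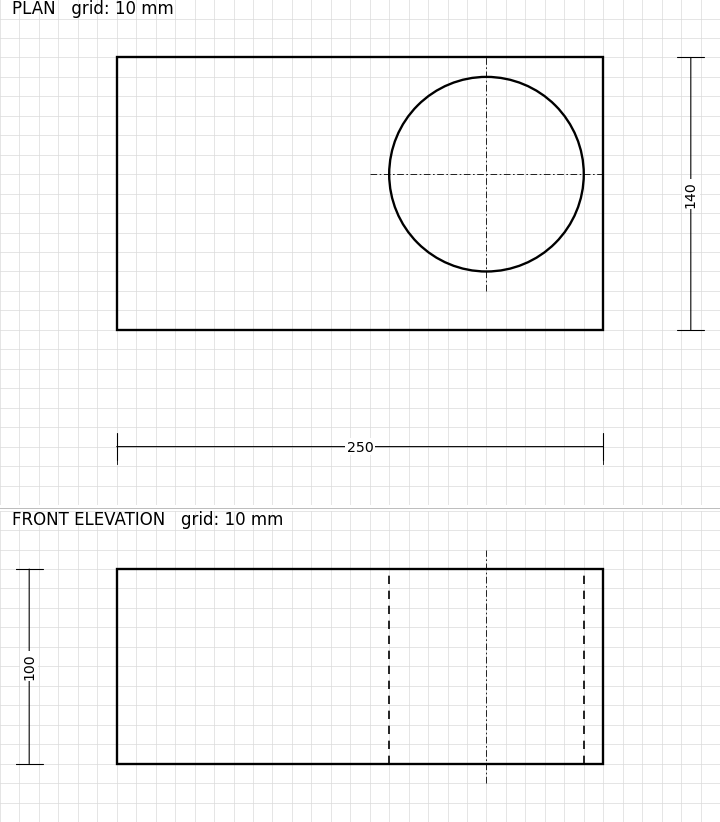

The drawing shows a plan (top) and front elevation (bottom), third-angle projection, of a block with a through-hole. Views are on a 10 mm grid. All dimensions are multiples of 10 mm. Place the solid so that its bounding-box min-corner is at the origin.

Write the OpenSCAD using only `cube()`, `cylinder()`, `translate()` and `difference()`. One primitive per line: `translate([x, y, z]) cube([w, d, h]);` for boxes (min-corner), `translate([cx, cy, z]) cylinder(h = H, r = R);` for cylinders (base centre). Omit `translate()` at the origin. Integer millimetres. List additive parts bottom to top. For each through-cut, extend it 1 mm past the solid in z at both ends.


difference() {
  cube([250, 140, 100]);
  translate([190, 80, -1]) cylinder(h = 102, r = 50);
}


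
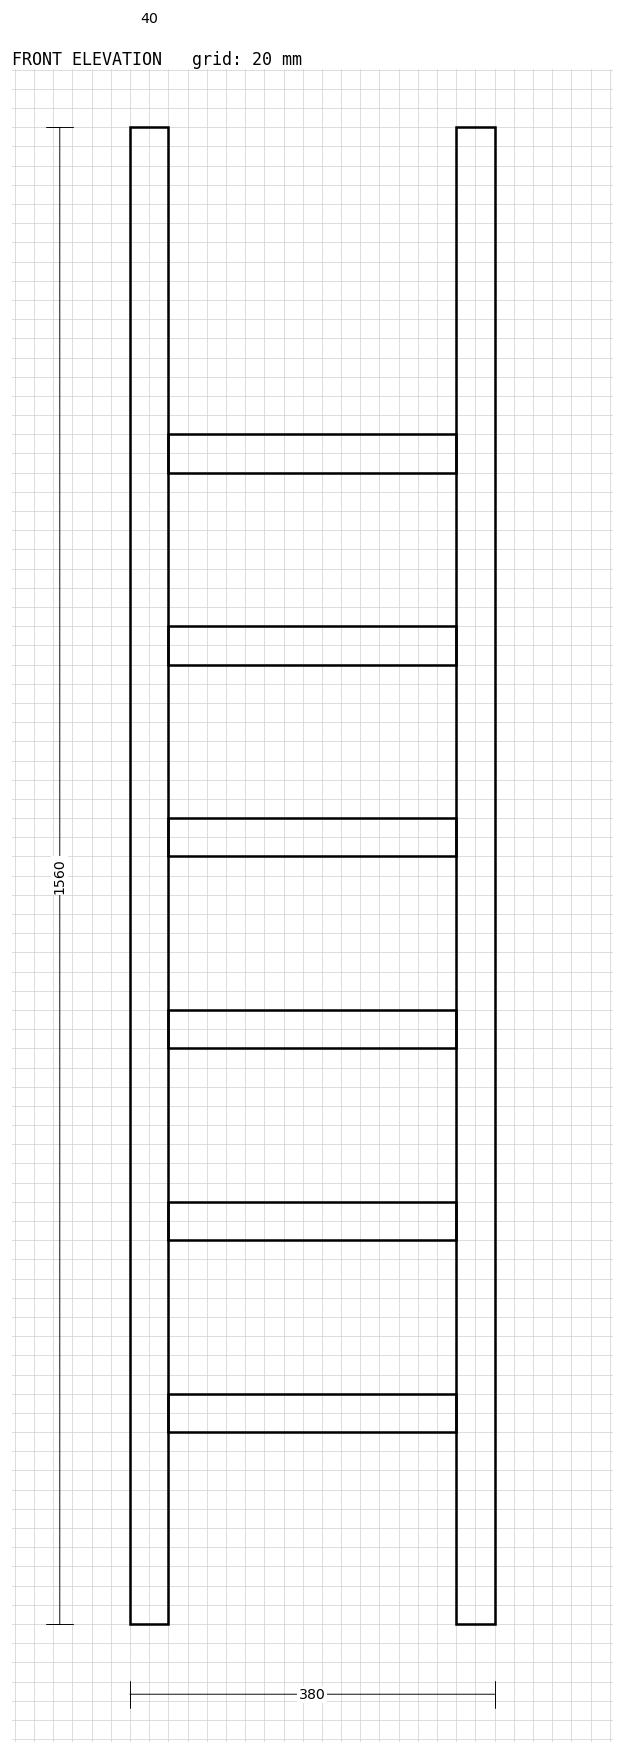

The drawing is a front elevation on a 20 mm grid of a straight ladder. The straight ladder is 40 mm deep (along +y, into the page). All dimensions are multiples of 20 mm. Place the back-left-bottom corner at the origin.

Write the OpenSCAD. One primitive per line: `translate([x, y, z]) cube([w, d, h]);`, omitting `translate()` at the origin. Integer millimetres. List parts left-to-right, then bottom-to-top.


cube([40, 40, 1560]);
translate([40, 0, 200]) cube([300, 40, 40]);
translate([40, 0, 400]) cube([300, 40, 40]);
translate([40, 0, 600]) cube([300, 40, 40]);
translate([40, 0, 800]) cube([300, 40, 40]);
translate([40, 0, 1000]) cube([300, 40, 40]);
translate([40, 0, 1200]) cube([300, 40, 40]);
translate([340, 0, 0]) cube([40, 40, 1560]);


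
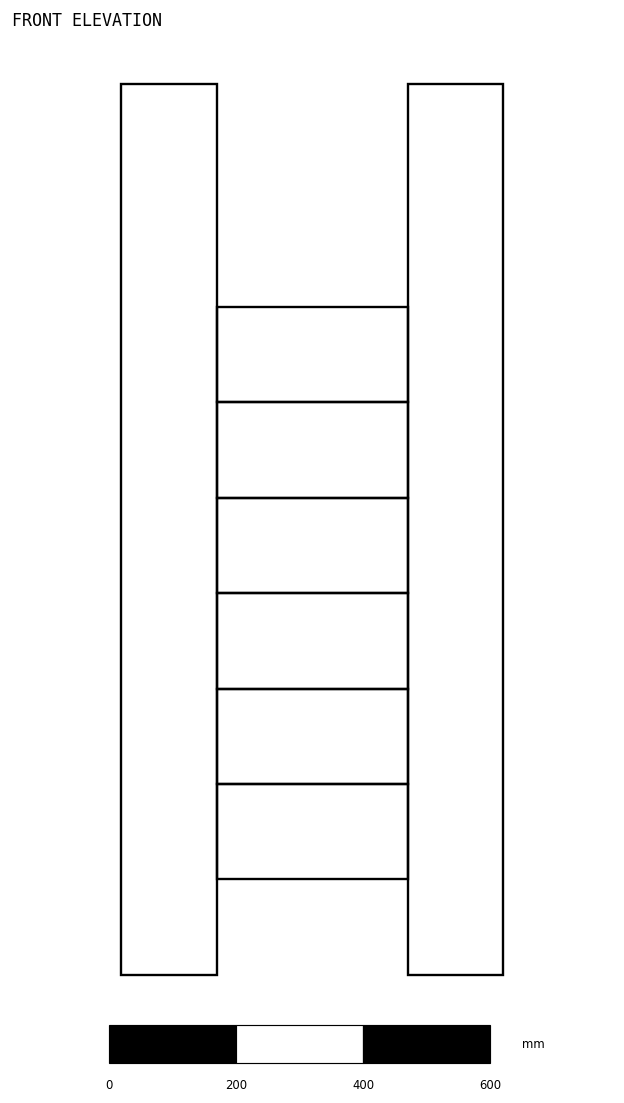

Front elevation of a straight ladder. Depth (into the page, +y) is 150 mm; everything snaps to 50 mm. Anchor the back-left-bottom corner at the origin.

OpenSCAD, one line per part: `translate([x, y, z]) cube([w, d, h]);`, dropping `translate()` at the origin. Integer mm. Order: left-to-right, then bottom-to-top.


cube([150, 150, 1400]);
translate([150, 0, 150]) cube([300, 150, 150]);
translate([150, 0, 300]) cube([300, 150, 150]);
translate([150, 0, 450]) cube([300, 150, 150]);
translate([150, 0, 600]) cube([300, 150, 150]);
translate([150, 0, 750]) cube([300, 150, 150]);
translate([150, 0, 900]) cube([300, 150, 150]);
translate([450, 0, 0]) cube([150, 150, 1400]);


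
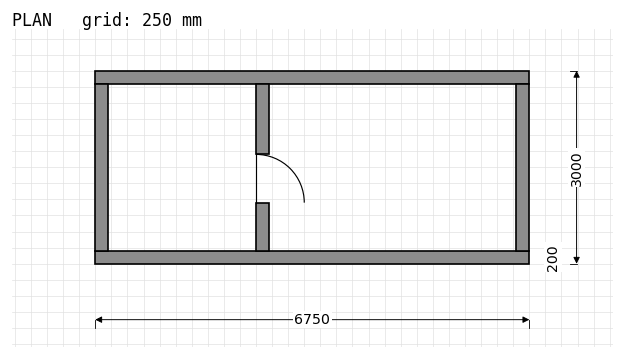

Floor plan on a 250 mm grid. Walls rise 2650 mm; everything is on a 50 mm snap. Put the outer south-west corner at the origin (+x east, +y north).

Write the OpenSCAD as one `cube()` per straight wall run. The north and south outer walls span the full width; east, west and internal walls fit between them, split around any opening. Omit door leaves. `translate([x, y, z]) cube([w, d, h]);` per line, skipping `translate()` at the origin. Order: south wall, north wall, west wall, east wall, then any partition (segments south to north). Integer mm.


cube([6750, 200, 2650]);
translate([0, 2800, 0]) cube([6750, 200, 2650]);
translate([0, 200, 0]) cube([200, 2600, 2650]);
translate([6550, 200, 0]) cube([200, 2600, 2650]);
translate([2500, 200, 0]) cube([200, 750, 2650]);
translate([2500, 1700, 0]) cube([200, 1100, 2650]);
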